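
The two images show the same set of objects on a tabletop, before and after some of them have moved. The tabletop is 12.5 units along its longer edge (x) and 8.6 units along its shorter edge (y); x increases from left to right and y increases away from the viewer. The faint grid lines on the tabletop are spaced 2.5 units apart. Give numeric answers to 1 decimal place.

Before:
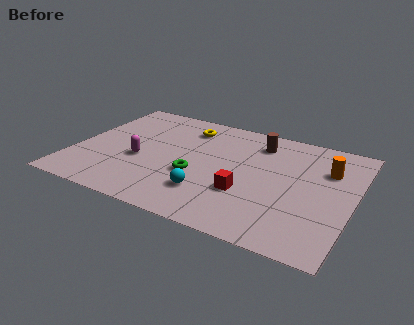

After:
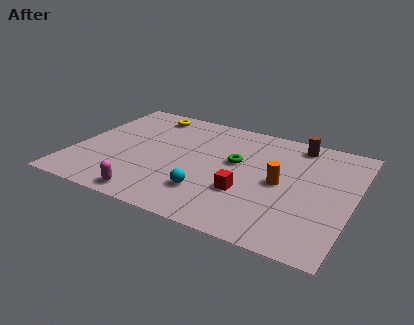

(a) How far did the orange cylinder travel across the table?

2.6

The orange cylinder was near (11.2, 6.0) before and (9.3, 4.2) after, so it travelled √(1.9² + 1.8²) ≈ 2.6 units.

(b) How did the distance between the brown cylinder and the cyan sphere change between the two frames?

+1.3

They were about 5.0 units apart before and 6.3 after — 1.3 units further apart.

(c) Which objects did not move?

the red cube and the cyan sphere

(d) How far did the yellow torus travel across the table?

2.0

From (4.7, 6.9) to (2.8, 7.4), the yellow torus covered √(1.9² + 0.5²) ≈ 2.0 units.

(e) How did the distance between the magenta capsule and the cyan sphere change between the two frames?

-0.8

Before: roughly 3.5 units apart; after: 2.7. That's 0.8 units closer together.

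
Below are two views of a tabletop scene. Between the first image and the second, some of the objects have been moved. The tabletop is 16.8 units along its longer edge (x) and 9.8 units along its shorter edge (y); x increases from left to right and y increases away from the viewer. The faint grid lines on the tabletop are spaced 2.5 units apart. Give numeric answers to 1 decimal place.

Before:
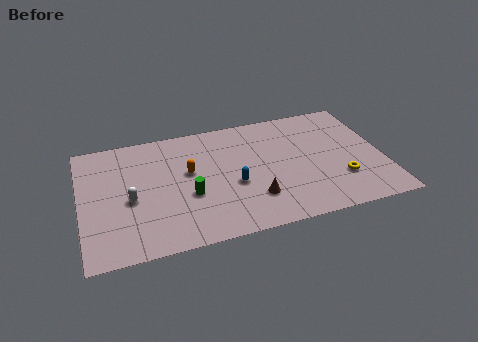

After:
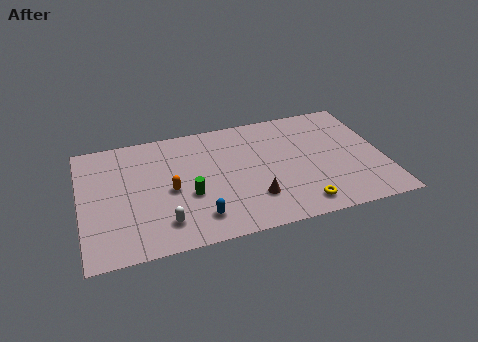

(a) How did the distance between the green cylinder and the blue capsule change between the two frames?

-0.6

They were about 2.5 units apart before and 1.9 after — 0.6 units closer together.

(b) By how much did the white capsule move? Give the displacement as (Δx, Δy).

(1.7, -2.3)

The white capsule was at about (2.7, 4.3) and moved to about (4.4, 2.0).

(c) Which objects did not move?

the brown cone and the green cylinder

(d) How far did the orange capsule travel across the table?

1.6

The orange capsule was near (6.0, 5.7) before and (4.9, 4.5) after, so it travelled √(1.1² + 1.2²) ≈ 1.6 units.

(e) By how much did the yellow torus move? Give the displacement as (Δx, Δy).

(-2.4, -1.5)

The yellow torus started near (14.3, 2.9) and ended near (11.9, 1.4).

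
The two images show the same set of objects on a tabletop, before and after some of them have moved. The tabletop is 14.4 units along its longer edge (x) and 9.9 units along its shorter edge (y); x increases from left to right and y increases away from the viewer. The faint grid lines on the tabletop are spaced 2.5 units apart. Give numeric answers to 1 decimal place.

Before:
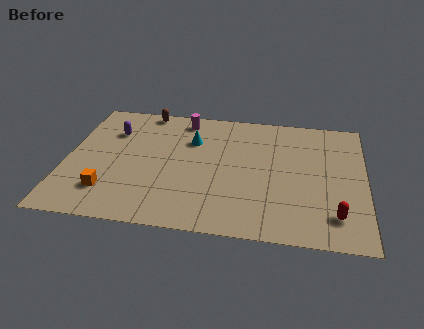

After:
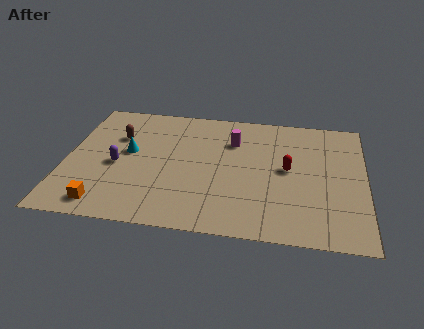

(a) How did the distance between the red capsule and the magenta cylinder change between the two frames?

-6.7

Before: roughly 10.0 units apart; after: 3.3. That's 6.7 units closer together.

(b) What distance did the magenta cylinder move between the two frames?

2.9

From (5.5, 8.6) to (8.0, 7.1), the magenta cylinder covered √(2.5² + 1.5²) ≈ 2.9 units.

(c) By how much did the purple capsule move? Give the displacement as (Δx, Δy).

(0.4, -2.7)

From the two frames, the purple capsule sits at roughly (2.1, 7.1) before and (2.5, 4.4) after.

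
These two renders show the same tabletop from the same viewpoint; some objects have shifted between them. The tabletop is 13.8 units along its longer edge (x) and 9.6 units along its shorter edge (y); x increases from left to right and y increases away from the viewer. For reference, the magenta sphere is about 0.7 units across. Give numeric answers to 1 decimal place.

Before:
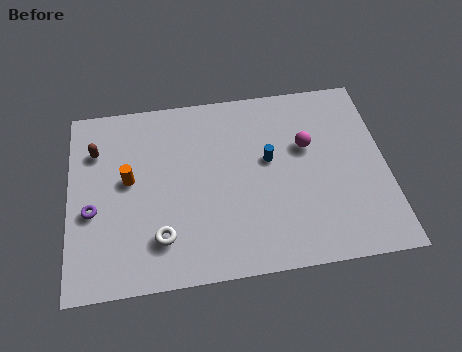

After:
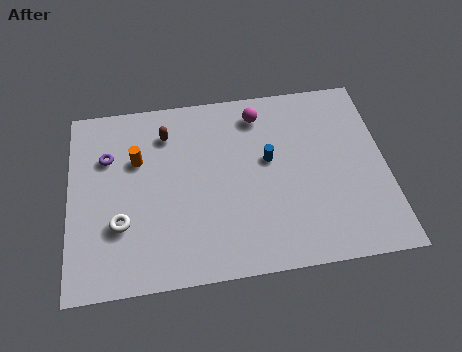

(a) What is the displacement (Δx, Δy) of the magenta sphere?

(-2.0, 2.0)

The magenta sphere started near (10.4, 6.0) and ended near (8.4, 8.0).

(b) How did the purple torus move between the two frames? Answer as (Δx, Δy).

(0.7, 2.7)

From the two frames, the purple torus sits at roughly (1.0, 3.9) before and (1.7, 6.6) after.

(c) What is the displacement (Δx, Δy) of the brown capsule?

(3.1, 0.5)

The brown capsule started near (1.2, 7.0) and ended near (4.3, 7.5).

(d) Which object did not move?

the blue cylinder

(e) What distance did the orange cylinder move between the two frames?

1.1

From (2.6, 5.3) to (3.0, 6.3), the orange cylinder covered √(0.4² + 1.0²) ≈ 1.1 units.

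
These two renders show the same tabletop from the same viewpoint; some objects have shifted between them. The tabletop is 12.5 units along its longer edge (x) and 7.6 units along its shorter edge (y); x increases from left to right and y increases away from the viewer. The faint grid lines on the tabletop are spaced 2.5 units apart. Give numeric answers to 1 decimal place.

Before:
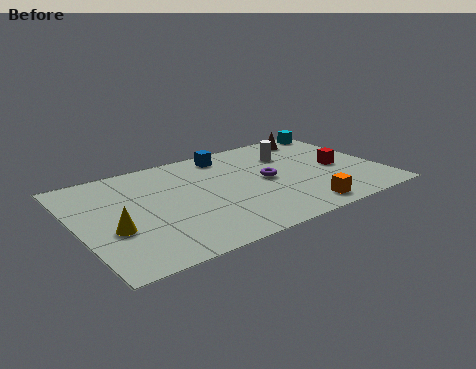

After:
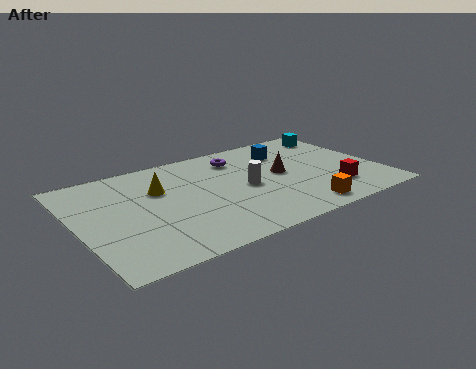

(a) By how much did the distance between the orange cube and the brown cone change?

-2.8

Before: roughly 5.8 units apart; after: 3.0. That's 2.8 units closer together.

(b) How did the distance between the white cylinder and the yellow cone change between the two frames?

-4.5

Before: roughly 8.2 units apart; after: 3.7. That's 4.5 units closer together.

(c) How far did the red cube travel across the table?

1.7

From (10.8, 3.5) to (10.3, 1.9), the red cube covered √(0.5² + 1.6²) ≈ 1.7 units.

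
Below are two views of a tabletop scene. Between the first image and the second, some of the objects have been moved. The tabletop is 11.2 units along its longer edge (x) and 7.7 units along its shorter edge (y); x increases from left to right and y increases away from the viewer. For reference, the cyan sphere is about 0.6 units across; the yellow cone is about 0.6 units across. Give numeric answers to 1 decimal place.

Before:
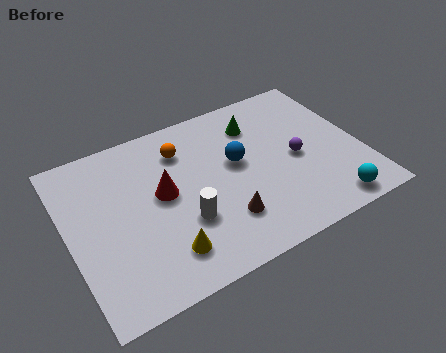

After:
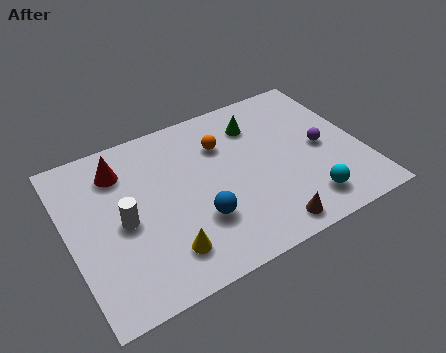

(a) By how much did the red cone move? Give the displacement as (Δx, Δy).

(-1.4, 1.8)

The red cone started near (3.6, 4.2) and ended near (2.2, 6.0).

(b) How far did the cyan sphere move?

0.9

The cyan sphere moved from about (9.5, 0.9) to (8.7, 1.4), a distance of √(0.8² + 0.5²) ≈ 0.9.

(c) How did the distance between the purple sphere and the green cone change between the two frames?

+0.5

The distance was about 2.6 in the first image and 3.1 in the second, so they moved 0.5 units further apart.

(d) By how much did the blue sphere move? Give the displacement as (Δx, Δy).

(-1.8, -2.0)

From the two frames, the blue sphere sits at roughly (6.5, 4.4) before and (4.7, 2.4) after.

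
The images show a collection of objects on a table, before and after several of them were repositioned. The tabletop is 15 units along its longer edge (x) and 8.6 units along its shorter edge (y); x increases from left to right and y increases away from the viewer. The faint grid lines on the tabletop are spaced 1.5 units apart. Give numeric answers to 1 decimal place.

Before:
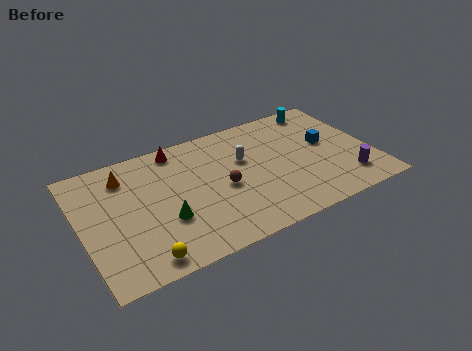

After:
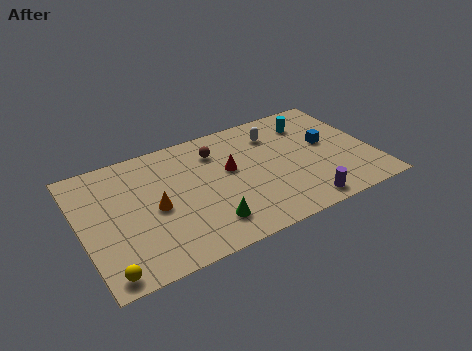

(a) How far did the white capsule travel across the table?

2.2

The white capsule moved from about (8.5, 5.4) to (10.3, 6.6), a distance of √(1.8² + 1.2²) ≈ 2.2.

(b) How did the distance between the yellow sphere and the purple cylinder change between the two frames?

-0.7

The distance was about 10.7 in the first image and 10.0 in the second, so they moved 0.7 units closer together.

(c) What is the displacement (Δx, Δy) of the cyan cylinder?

(-0.8, -0.9)

From the two frames, the cyan cylinder sits at roughly (13.0, 7.6) before and (12.2, 6.7) after.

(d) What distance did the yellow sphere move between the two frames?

1.8

The yellow sphere was near (2.7, 1.0) before and (0.9, 0.9) after, so it travelled √(1.8² + 0.1²) ≈ 1.8 units.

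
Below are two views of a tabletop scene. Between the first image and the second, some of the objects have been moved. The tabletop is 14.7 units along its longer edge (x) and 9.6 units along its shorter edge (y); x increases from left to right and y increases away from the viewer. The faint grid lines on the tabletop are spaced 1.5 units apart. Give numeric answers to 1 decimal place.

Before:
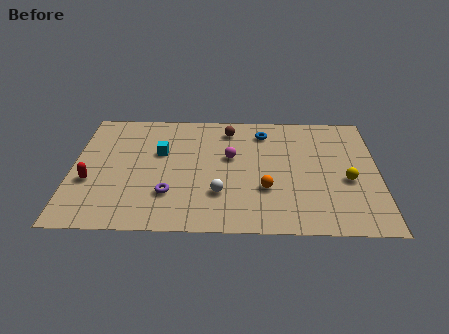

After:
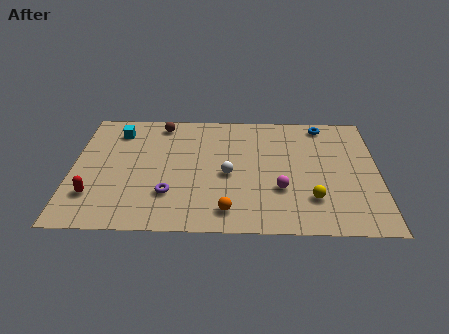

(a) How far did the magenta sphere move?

3.5

From (7.6, 5.7) to (10.0, 3.2), the magenta sphere covered √(2.4² + 2.5²) ≈ 3.5 units.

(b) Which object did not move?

the purple torus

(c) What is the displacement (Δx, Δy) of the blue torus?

(2.9, 0.7)

The blue torus was at about (9.2, 7.8) and moved to about (12.1, 8.5).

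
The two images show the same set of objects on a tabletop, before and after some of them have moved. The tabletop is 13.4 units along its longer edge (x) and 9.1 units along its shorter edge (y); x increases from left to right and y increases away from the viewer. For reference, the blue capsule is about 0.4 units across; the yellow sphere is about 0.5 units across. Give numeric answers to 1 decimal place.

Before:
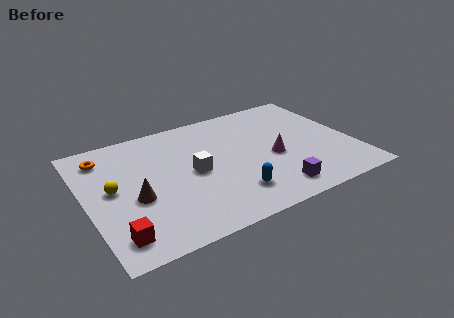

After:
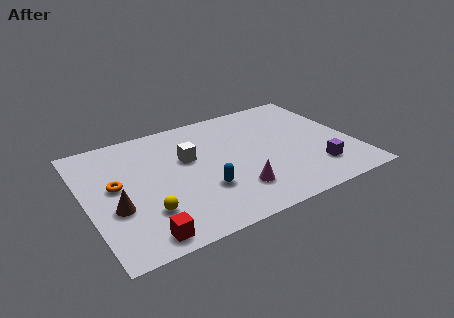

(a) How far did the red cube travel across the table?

1.3

The red cube moved from about (1.1, 1.5) to (2.3, 1.0), a distance of √(1.2² + 0.5²) ≈ 1.3.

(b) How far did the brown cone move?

1.0

From (2.3, 3.7) to (1.3, 3.4), the brown cone covered √(1.0² + 0.3²) ≈ 1.0 units.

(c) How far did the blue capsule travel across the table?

1.6

The blue capsule was near (6.9, 2.0) before and (5.6, 2.9) after, so it travelled √(1.3² + 0.9²) ≈ 1.6 units.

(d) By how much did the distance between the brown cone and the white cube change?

+1.4

Before: roughly 3.1 units apart; after: 4.5. That's 1.4 units further apart.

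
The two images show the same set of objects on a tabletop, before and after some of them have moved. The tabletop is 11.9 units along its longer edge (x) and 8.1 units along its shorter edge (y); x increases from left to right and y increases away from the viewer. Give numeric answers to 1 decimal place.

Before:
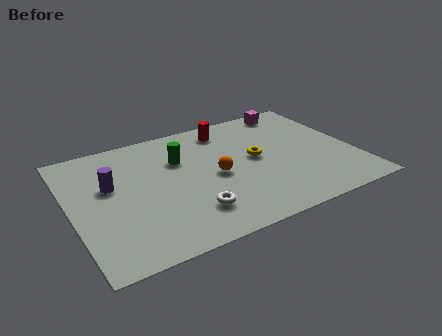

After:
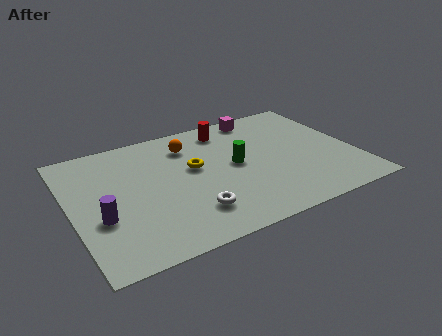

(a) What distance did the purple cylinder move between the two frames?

2.0

The purple cylinder moved from about (1.7, 4.9) to (1.1, 3.0), a distance of √(0.6² + 1.9²) ≈ 2.0.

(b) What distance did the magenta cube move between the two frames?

1.5

From (9.9, 7.2) to (8.4, 7.2), the magenta cube covered √(1.5² + 0.0²) ≈ 1.5 units.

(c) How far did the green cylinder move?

2.6

The green cylinder was near (4.7, 5.5) before and (6.9, 4.2) after, so it travelled √(2.2² + 1.3²) ≈ 2.6 units.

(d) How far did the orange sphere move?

2.6

The orange sphere moved from about (6.0, 3.8) to (5.2, 6.3), a distance of √(0.8² + 2.5²) ≈ 2.6.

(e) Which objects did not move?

the white torus and the red cylinder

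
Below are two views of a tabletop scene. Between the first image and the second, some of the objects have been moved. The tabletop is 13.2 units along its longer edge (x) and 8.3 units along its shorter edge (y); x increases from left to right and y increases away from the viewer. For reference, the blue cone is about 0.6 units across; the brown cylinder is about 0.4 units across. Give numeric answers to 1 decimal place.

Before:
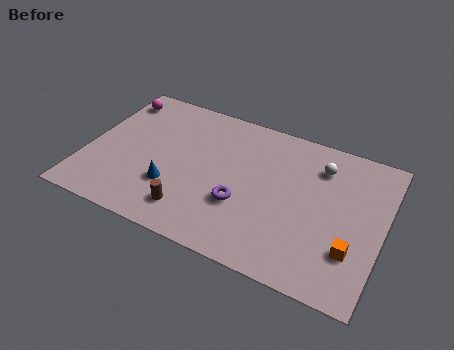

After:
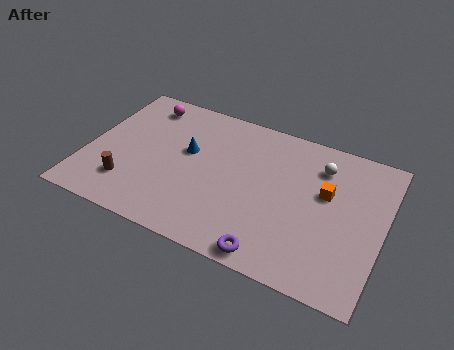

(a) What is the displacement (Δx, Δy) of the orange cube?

(-1.4, 2.6)

From the two frames, the orange cube sits at roughly (12.0, 2.4) before and (10.6, 5.0) after.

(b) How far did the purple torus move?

2.6

The purple torus was near (7.1, 2.9) before and (8.7, 0.8) after, so it travelled √(1.6² + 2.1²) ≈ 2.6 units.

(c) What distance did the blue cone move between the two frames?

2.3

The blue cone was near (4.0, 2.6) before and (4.4, 4.9) after, so it travelled √(0.4² + 2.3²) ≈ 2.3 units.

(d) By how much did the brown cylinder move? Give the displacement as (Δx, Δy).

(-2.9, 0.4)

The brown cylinder started near (5.0, 1.6) and ended near (2.1, 2.0).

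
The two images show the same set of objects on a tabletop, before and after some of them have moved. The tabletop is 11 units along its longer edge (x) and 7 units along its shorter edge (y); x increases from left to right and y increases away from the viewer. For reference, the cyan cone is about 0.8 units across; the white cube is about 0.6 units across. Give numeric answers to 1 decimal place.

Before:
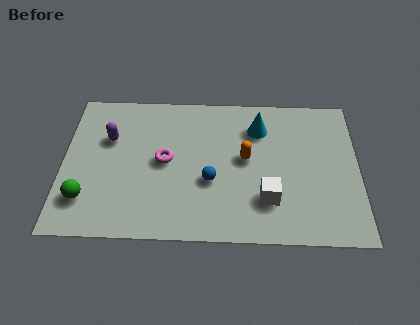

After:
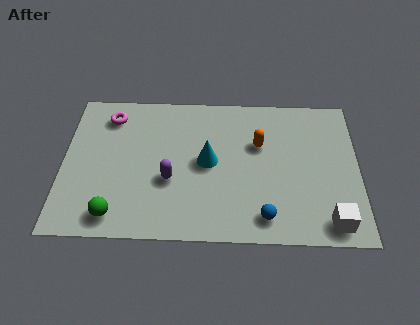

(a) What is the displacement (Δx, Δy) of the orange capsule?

(0.5, 0.7)

From the two frames, the orange capsule sits at roughly (6.8, 3.8) before and (7.3, 4.5) after.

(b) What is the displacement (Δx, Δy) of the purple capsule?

(2.3, -1.9)

The purple capsule was at about (1.7, 4.6) and moved to about (4.0, 2.7).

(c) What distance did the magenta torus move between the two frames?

3.0

The magenta torus was near (3.8, 3.6) before and (1.7, 5.7) after, so it travelled √(2.1² + 2.1²) ≈ 3.0 units.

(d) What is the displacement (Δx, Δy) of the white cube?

(2.3, -1.0)

From the two frames, the white cube sits at roughly (7.6, 1.9) before and (9.9, 0.9) after.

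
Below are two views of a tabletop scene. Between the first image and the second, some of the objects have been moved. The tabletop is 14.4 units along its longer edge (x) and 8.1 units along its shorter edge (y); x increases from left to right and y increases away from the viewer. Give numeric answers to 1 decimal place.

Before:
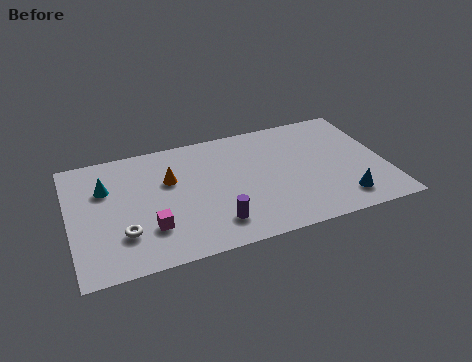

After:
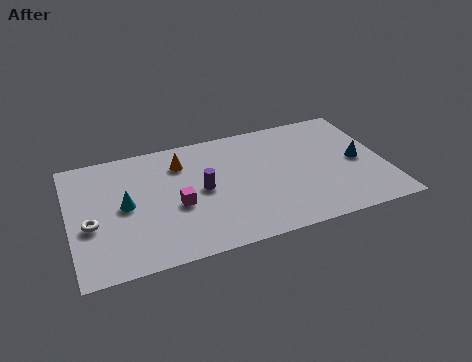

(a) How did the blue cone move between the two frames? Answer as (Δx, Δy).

(1.0, 2.4)

The blue cone was at about (12.2, 1.5) and moved to about (13.2, 3.9).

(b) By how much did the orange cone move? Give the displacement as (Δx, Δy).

(0.6, 1.0)

The orange cone started near (4.6, 5.2) and ended near (5.2, 6.2).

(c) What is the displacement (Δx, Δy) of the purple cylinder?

(-0.4, 2.4)

From the two frames, the purple cylinder sits at roughly (6.4, 1.7) before and (6.0, 4.1) after.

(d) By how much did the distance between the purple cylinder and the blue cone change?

+1.4

The distance was about 5.8 in the first image and 7.2 in the second, so they moved 1.4 units further apart.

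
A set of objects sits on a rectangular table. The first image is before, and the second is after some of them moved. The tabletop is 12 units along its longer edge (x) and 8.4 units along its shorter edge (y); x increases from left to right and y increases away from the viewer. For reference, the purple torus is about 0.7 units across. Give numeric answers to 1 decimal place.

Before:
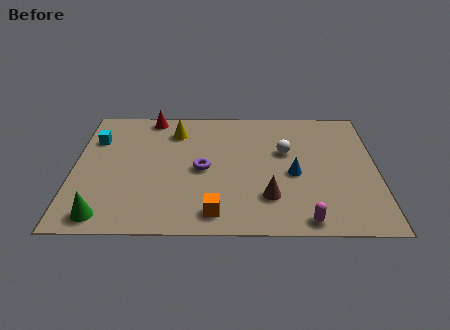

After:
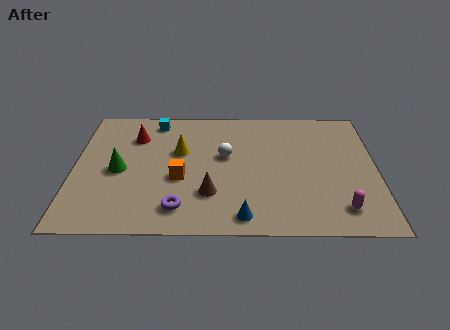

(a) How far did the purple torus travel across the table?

2.7

The purple torus was near (5.1, 4.0) before and (4.2, 1.5) after, so it travelled √(0.9² + 2.5²) ≈ 2.7 units.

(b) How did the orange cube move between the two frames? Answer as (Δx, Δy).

(-1.4, 2.2)

The orange cube started near (5.6, 1.2) and ended near (4.2, 3.4).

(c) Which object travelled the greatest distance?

the blue cone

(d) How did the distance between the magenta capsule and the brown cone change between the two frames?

+3.2

Before: roughly 2.0 units apart; after: 5.2. That's 3.2 units further apart.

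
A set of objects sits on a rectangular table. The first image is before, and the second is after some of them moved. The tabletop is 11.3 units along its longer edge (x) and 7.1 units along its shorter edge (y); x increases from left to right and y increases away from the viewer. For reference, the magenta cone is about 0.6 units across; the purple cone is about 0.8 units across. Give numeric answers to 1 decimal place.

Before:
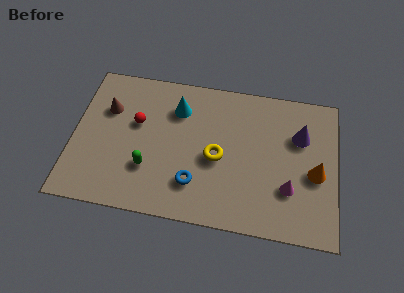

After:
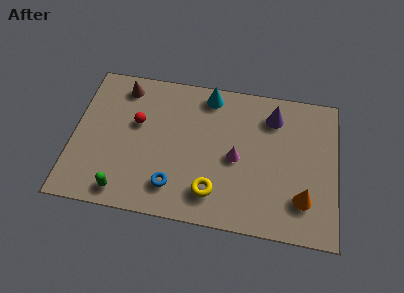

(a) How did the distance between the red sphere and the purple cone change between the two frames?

-1.1

They were about 7.0 units apart before and 5.9 after — 1.1 units closer together.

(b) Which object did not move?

the red sphere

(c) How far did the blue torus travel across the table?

0.9

The blue torus was near (5.3, 1.8) before and (4.4, 1.5) after, so it travelled √(0.9² + 0.3²) ≈ 0.9 units.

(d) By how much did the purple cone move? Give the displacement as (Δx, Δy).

(-1.2, 0.8)

The purple cone started near (9.7, 4.8) and ended near (8.5, 5.6).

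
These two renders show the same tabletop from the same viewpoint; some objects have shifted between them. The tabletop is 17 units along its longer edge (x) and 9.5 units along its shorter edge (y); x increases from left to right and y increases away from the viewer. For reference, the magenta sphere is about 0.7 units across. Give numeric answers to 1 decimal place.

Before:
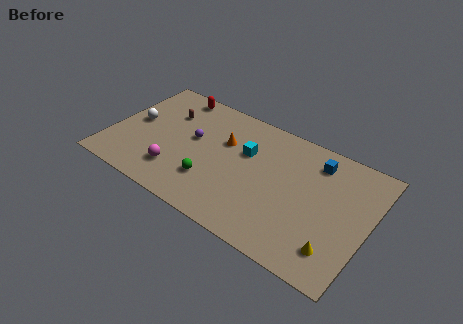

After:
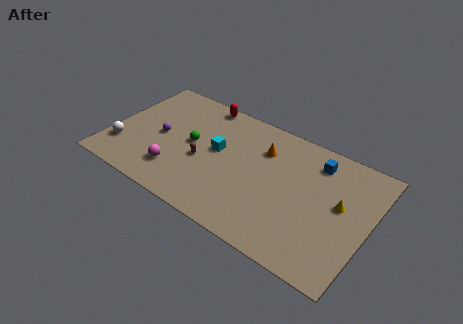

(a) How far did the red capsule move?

1.9

From (3.4, 8.5) to (5.3, 8.7), the red capsule covered √(1.9² + 0.2²) ≈ 1.9 units.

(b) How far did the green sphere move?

2.9

The green sphere was near (7.0, 2.7) before and (5.3, 5.0) after, so it travelled √(1.7² + 2.3²) ≈ 2.9 units.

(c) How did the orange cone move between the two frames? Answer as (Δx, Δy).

(2.5, 0.7)

From the two frames, the orange cone sits at roughly (7.3, 6.2) before and (9.8, 6.9) after.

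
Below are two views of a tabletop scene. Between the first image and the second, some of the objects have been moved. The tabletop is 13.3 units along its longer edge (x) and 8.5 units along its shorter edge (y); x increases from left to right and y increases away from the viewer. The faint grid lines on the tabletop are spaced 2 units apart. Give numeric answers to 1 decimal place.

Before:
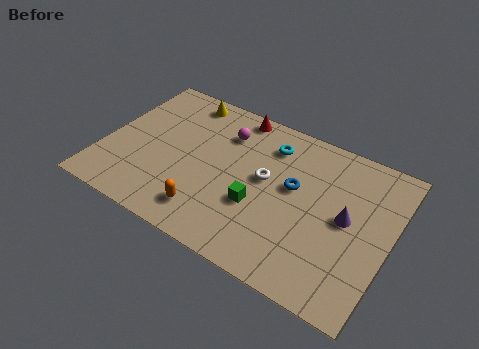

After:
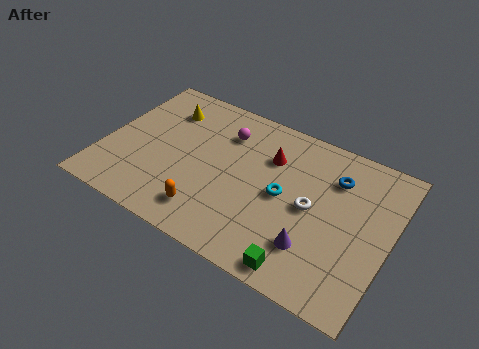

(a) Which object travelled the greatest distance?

the green cube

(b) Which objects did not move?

the magenta sphere and the orange capsule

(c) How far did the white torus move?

2.3

From (7.5, 4.7) to (9.7, 4.2), the white torus covered √(2.2² + 0.5²) ≈ 2.3 units.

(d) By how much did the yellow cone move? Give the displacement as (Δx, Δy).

(-0.7, -1.0)

The yellow cone started near (3.1, 7.5) and ended near (2.4, 6.5).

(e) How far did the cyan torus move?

2.7

The cyan torus moved from about (7.4, 6.7) to (8.4, 4.2), a distance of √(1.0² + 2.5²) ≈ 2.7.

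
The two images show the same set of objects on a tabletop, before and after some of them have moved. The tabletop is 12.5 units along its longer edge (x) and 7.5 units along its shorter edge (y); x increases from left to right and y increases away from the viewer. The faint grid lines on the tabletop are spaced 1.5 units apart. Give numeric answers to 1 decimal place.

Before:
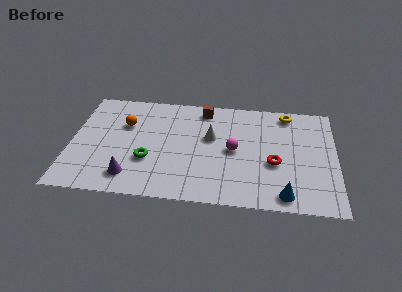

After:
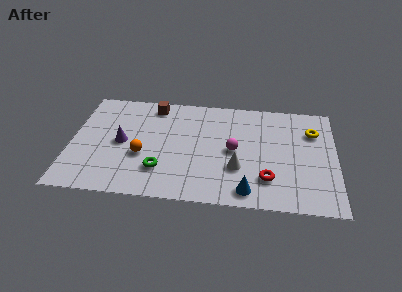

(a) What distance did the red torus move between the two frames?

1.1

From (9.6, 3.0) to (9.3, 1.9), the red torus covered √(0.3² + 1.1²) ≈ 1.1 units.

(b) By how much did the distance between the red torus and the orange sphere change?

-1.4

Before: roughly 7.4 units apart; after: 6.0. That's 1.4 units closer together.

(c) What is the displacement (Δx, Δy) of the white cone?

(1.3, -2.0)

The white cone started near (6.6, 4.5) and ended near (7.9, 2.5).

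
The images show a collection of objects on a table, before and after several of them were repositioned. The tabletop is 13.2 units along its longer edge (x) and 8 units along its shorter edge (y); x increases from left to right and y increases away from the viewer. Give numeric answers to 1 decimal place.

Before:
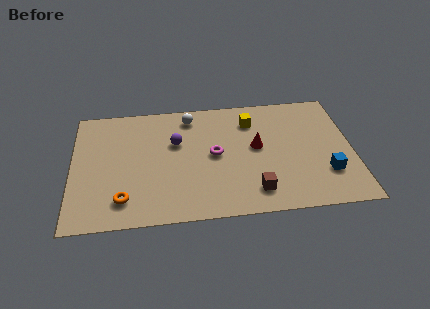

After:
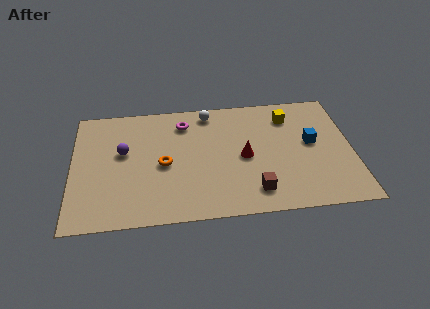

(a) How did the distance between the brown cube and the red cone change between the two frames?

-0.6

They were about 2.9 units apart before and 2.3 after — 0.6 units closer together.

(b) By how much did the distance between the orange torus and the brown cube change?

-1.4

They were about 6.1 units apart before and 4.7 after — 1.4 units closer together.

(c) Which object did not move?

the brown cube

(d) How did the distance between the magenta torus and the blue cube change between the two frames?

+0.8

Before: roughly 5.5 units apart; after: 6.3. That's 0.8 units further apart.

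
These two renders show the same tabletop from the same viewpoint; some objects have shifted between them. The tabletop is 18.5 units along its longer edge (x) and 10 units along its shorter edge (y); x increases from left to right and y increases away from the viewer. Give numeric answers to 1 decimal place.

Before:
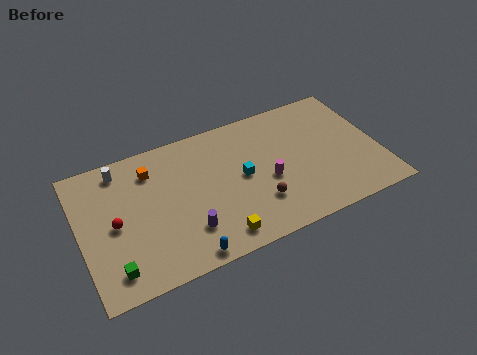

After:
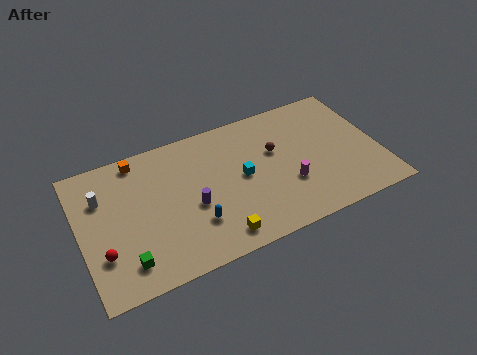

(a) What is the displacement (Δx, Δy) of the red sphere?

(-0.9, -1.8)

The red sphere started near (2.1, 4.8) and ended near (1.2, 3.0).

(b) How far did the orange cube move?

1.3

The orange cube was near (4.6, 7.8) before and (3.9, 8.9) after, so it travelled √(0.7² + 1.1²) ≈ 1.3 units.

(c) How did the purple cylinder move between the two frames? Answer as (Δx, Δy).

(0.5, 1.6)

The purple cylinder started near (6.3, 2.6) and ended near (6.8, 4.2).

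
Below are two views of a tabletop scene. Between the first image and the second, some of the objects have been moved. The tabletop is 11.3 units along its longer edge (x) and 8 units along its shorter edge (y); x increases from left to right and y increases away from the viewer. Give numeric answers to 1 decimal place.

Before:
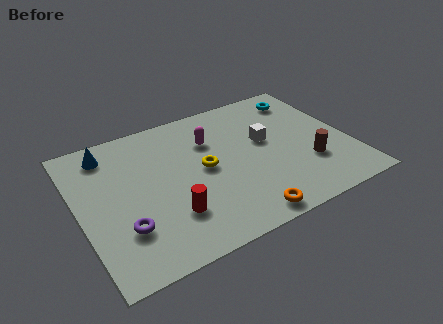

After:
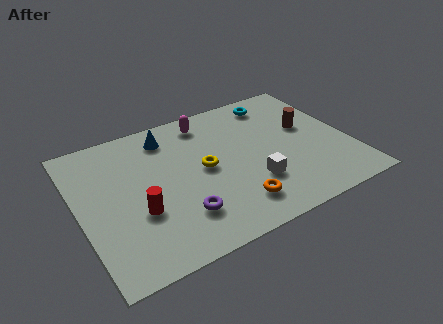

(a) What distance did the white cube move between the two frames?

2.4

The white cube moved from about (7.9, 4.6) to (7.0, 2.4), a distance of √(0.9² + 2.2²) ≈ 2.4.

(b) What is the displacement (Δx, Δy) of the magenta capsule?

(0.0, 1.2)

From the two frames, the magenta capsule sits at roughly (5.7, 5.6) before and (5.7, 6.8) after.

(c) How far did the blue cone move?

2.5

The blue cone moved from about (1.5, 6.7) to (4.0, 6.6), a distance of √(2.5² + 0.1²) ≈ 2.5.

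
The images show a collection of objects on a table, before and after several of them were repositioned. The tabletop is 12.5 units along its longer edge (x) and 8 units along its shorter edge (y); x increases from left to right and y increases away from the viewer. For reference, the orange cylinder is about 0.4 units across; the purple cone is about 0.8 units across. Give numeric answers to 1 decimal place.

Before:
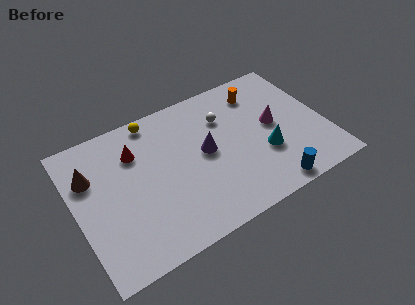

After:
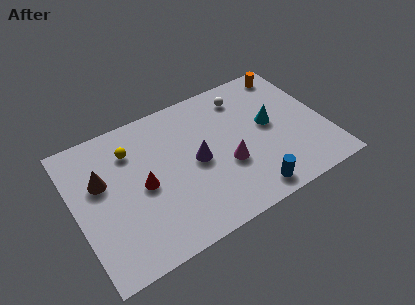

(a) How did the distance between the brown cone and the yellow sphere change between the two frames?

-1.9

The distance was about 3.8 in the first image and 1.9 in the second, so they moved 1.9 units closer together.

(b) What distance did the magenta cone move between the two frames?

2.9

From (10.0, 4.2) to (7.4, 3.0), the magenta cone covered √(2.6² + 1.2²) ≈ 2.9 units.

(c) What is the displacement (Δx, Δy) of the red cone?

(0.1, -2.0)

The red cone started near (3.2, 5.8) and ended near (3.3, 3.8).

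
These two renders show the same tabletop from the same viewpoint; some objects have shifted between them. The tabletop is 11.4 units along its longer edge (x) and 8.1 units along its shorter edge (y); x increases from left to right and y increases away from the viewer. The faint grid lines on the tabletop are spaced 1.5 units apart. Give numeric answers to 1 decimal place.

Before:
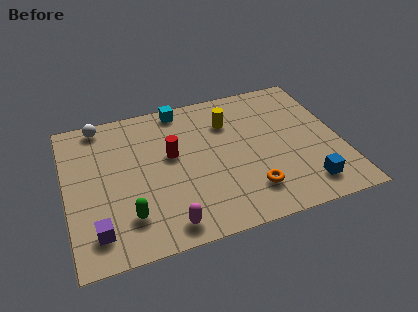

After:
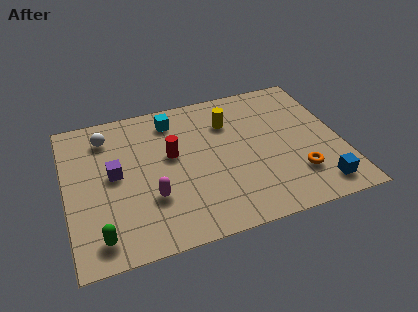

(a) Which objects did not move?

the red cylinder and the yellow cylinder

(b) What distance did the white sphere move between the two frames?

0.8

From (1.6, 7.3) to (1.8, 6.5), the white sphere covered √(0.2² + 0.8²) ≈ 0.8 units.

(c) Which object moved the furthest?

the purple cube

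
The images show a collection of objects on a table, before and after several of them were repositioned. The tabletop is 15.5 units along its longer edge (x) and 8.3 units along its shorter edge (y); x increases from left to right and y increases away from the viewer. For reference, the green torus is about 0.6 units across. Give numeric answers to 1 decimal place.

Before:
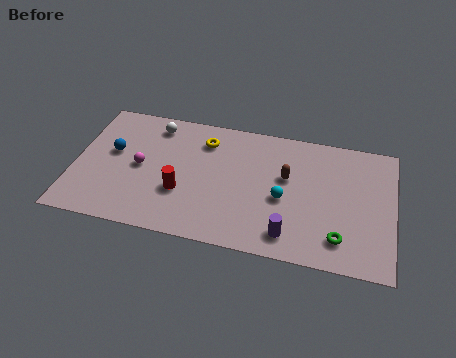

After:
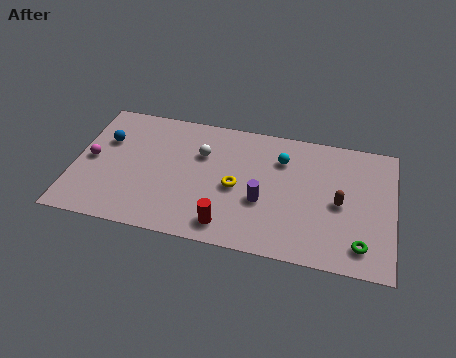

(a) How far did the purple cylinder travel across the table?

2.3

The purple cylinder moved from about (10.6, 1.4) to (9.2, 3.2), a distance of √(1.4² + 1.8²) ≈ 2.3.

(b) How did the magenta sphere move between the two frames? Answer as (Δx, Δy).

(-2.4, 0.0)

From the two frames, the magenta sphere sits at roughly (3.2, 4.1) before and (0.8, 4.1) after.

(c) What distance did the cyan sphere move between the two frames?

2.5

The cyan sphere moved from about (10.2, 3.6) to (10.0, 6.1), a distance of √(0.2² + 2.5²) ≈ 2.5.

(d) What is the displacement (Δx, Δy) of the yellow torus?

(1.7, -2.7)

From the two frames, the yellow torus sits at roughly (6.2, 6.5) before and (7.9, 3.8) after.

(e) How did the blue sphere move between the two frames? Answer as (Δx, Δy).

(-0.4, 0.7)

From the two frames, the blue sphere sits at roughly (1.8, 4.8) before and (1.4, 5.5) after.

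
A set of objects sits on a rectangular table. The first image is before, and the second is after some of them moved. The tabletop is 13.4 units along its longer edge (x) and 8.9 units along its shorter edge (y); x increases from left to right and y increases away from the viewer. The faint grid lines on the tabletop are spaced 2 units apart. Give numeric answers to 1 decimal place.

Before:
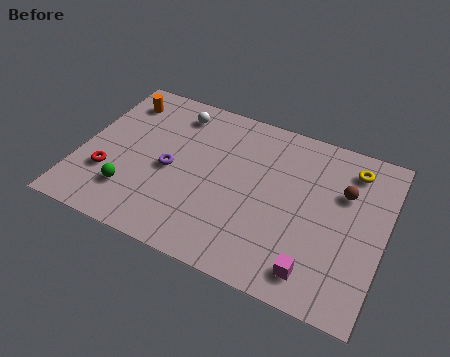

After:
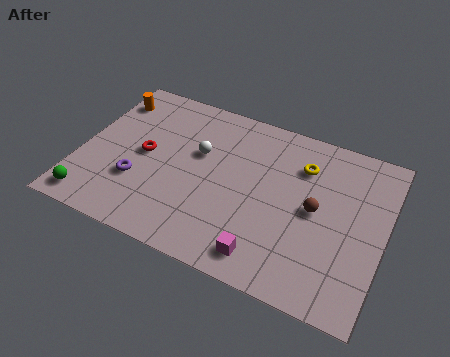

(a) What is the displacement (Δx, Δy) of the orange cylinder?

(-0.5, -0.1)

The orange cylinder started near (1.3, 7.2) and ended near (0.8, 7.1).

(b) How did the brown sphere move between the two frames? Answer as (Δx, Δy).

(-1.1, -1.4)

The brown sphere was at about (11.5, 5.9) and moved to about (10.4, 4.5).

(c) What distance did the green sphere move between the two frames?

1.9

The green sphere was near (2.5, 2.2) before and (0.9, 1.1) after, so it travelled √(1.6² + 1.1²) ≈ 1.9 units.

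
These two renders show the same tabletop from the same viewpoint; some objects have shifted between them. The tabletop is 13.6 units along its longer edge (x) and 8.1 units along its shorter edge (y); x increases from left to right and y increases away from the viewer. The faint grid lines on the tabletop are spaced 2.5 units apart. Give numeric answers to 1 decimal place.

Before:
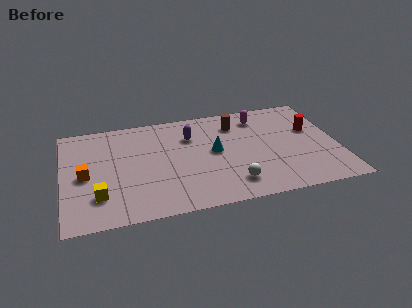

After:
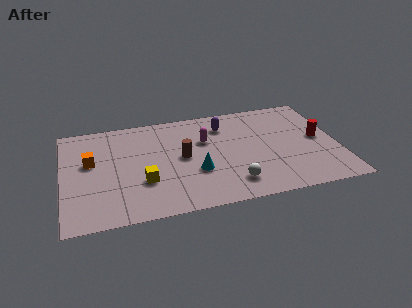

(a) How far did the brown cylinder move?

3.5

The brown cylinder was near (8.7, 6.3) before and (5.9, 4.2) after, so it travelled √(2.8² + 2.1²) ≈ 3.5 units.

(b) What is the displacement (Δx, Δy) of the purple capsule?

(1.7, 0.5)

The purple capsule started near (6.4, 5.8) and ended near (8.1, 6.3).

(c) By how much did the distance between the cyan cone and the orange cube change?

-1.0

The distance was about 6.4 in the first image and 5.4 in the second, so they moved 1.0 units closer together.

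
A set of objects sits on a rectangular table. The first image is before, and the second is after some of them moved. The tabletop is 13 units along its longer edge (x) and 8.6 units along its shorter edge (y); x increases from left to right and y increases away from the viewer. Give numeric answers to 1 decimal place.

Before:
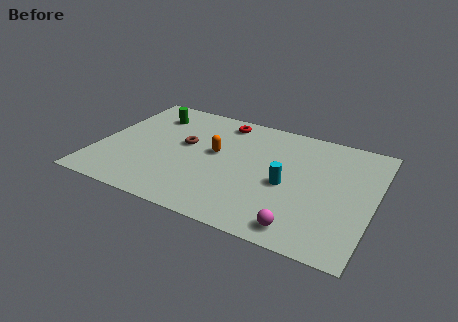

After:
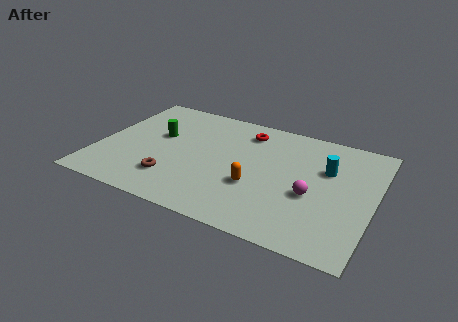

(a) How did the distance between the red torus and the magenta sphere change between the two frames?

-2.8

The distance was about 7.7 in the first image and 4.9 in the second, so they moved 2.8 units closer together.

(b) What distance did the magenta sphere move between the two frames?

2.4

From (10.0, 1.1) to (10.2, 3.5), the magenta sphere covered √(0.2² + 2.4²) ≈ 2.4 units.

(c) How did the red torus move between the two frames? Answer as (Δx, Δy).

(1.2, -0.4)

The red torus started near (5.5, 7.4) and ended near (6.7, 7.0).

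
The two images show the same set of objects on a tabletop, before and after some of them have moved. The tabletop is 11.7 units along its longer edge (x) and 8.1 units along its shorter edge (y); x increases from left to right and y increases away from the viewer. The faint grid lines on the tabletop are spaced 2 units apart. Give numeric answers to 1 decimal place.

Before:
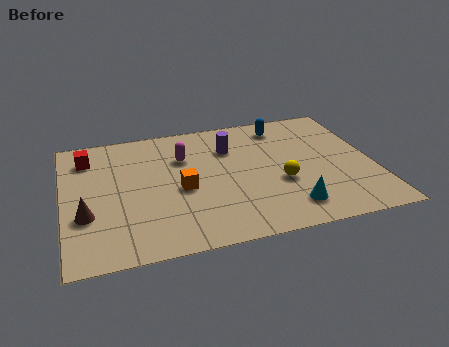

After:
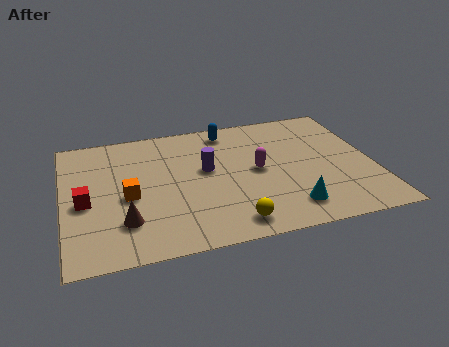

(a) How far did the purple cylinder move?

1.6

The purple cylinder moved from about (6.4, 5.8) to (5.4, 4.6), a distance of √(1.0² + 1.2²) ≈ 1.6.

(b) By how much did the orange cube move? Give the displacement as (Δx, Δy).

(-2.0, 0.0)

From the two frames, the orange cube sits at roughly (4.4, 3.6) before and (2.4, 3.6) after.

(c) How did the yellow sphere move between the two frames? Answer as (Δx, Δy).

(-2.0, -2.0)

The yellow sphere started near (8.1, 3.1) and ended near (6.1, 1.1).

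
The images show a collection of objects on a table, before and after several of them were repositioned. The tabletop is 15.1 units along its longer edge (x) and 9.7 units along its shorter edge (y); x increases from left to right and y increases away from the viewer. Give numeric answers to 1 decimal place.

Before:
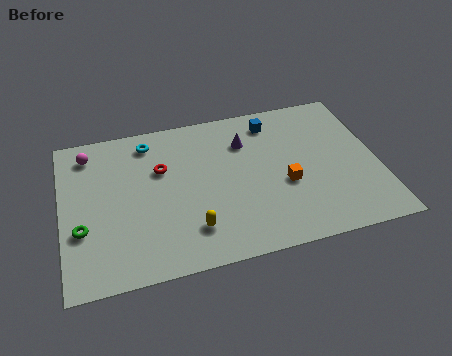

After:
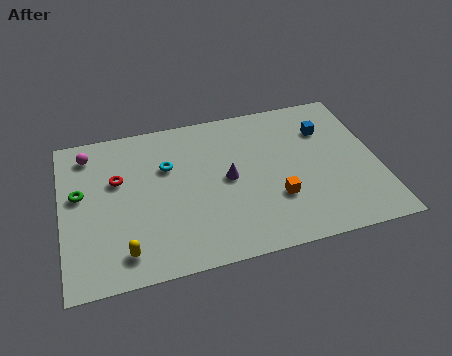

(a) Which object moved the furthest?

the yellow capsule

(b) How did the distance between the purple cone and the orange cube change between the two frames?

-0.8

The distance was about 3.6 in the first image and 2.8 in the second, so they moved 0.8 units closer together.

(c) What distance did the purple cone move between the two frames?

2.4

The purple cone was near (8.9, 7.1) before and (7.9, 4.9) after, so it travelled √(1.0² + 2.2²) ≈ 2.4 units.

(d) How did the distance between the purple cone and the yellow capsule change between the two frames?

+0.4

They were about 5.7 units apart before and 6.1 after — 0.4 units further apart.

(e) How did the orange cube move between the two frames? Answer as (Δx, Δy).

(-0.5, -0.8)

The orange cube started near (10.6, 3.9) and ended near (10.1, 3.1).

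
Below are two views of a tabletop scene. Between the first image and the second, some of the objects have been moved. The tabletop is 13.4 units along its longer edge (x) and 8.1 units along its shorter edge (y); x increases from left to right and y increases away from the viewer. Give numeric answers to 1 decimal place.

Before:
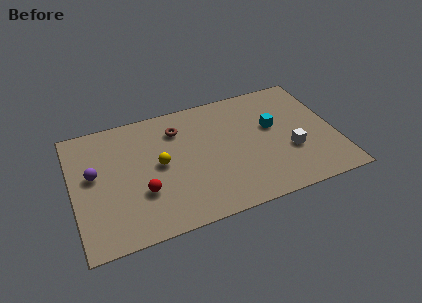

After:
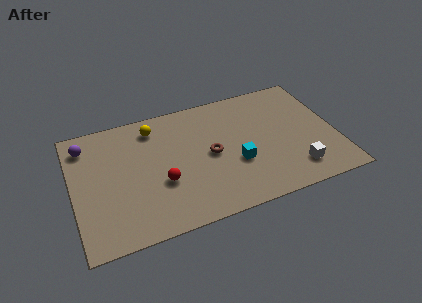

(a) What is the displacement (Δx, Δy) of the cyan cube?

(-2.1, -1.8)

The cyan cube started near (10.3, 4.8) and ended near (8.2, 3.0).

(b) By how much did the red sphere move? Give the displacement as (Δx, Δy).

(1.0, 0.3)

From the two frames, the red sphere sits at roughly (3.4, 2.7) before and (4.4, 3.0) after.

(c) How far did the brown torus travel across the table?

2.7

The brown torus was near (5.5, 6.2) before and (7.0, 4.0) after, so it travelled √(1.5² + 2.2²) ≈ 2.7 units.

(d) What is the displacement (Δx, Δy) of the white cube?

(0.1, -1.3)

From the two frames, the white cube sits at roughly (11.0, 2.9) before and (11.1, 1.6) after.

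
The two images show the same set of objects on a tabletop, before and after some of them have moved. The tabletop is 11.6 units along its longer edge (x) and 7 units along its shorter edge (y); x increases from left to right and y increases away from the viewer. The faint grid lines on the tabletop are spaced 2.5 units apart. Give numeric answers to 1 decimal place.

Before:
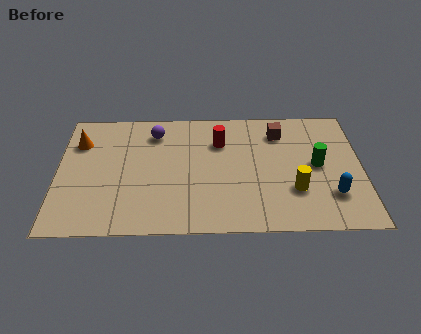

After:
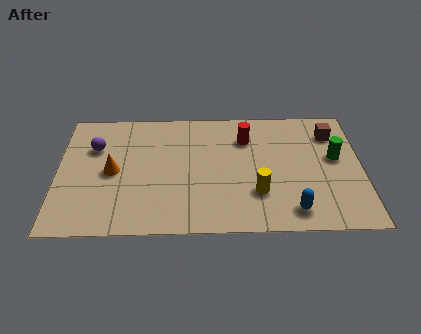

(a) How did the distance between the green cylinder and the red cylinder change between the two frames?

-0.4

Before: roughly 4.0 units apart; after: 3.6. That's 0.4 units closer together.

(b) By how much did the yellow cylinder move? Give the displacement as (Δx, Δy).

(-1.4, -0.1)

From the two frames, the yellow cylinder sits at roughly (9.0, 2.2) before and (7.6, 2.1) after.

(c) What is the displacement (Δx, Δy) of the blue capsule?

(-1.5, -0.8)

From the two frames, the blue capsule sits at roughly (10.4, 1.9) before and (8.9, 1.1) after.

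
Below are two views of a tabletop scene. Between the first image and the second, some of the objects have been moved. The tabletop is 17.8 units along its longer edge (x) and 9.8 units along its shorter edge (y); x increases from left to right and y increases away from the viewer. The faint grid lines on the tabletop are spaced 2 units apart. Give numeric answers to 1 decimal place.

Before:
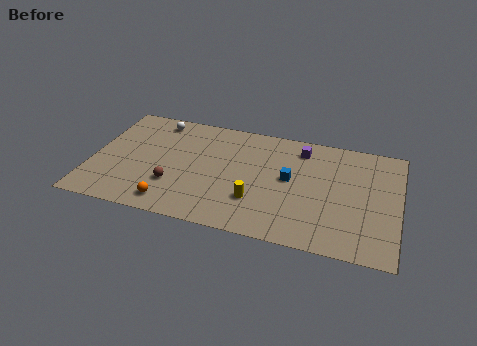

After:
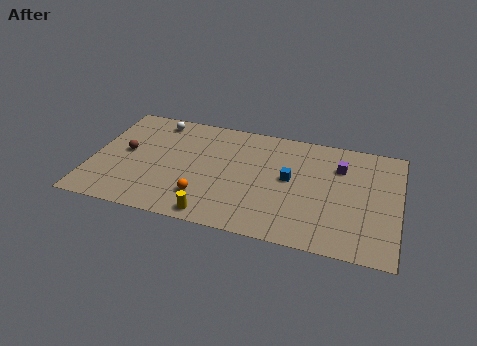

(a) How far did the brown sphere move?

3.7

From (4.9, 3.0) to (1.9, 5.2), the brown sphere covered √(3.0² + 2.2²) ≈ 3.7 units.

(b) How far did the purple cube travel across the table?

2.5

From (12.0, 8.1) to (14.3, 7.1), the purple cube covered √(2.3² + 1.0²) ≈ 2.5 units.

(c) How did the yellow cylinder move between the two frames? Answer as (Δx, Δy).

(-2.3, -1.9)

The yellow cylinder started near (9.7, 2.9) and ended near (7.4, 1.0).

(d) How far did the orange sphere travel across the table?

2.1

The orange sphere was near (4.9, 1.4) before and (6.7, 2.4) after, so it travelled √(1.8² + 1.0²) ≈ 2.1 units.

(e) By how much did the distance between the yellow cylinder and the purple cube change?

+3.5

The distance was about 5.7 in the first image and 9.2 in the second, so they moved 3.5 units further apart.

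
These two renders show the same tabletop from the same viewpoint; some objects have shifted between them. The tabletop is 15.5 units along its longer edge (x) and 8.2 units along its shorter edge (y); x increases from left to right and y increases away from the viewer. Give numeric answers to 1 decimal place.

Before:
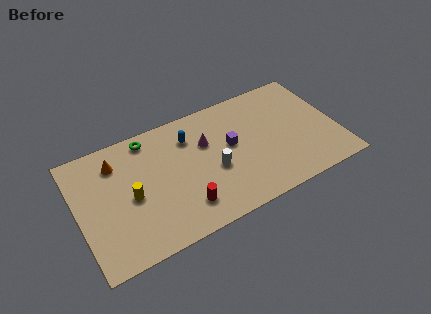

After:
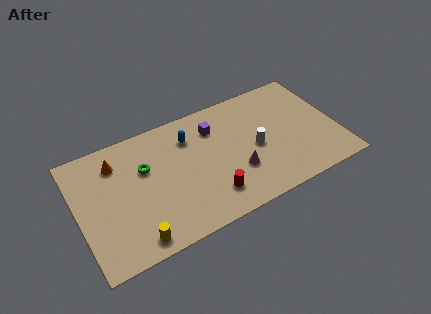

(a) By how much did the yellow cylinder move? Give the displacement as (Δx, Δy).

(-0.1, -2.8)

The yellow cylinder started near (3.1, 3.8) and ended near (3.0, 1.0).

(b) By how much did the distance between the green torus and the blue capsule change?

+0.3

The distance was about 2.6 in the first image and 2.9 in the second, so they moved 0.3 units further apart.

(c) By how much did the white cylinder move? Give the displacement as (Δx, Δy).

(2.6, 0.4)

The white cylinder was at about (8.0, 3.4) and moved to about (10.6, 3.8).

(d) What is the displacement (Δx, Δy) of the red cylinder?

(1.6, 0.0)

From the two frames, the red cylinder sits at roughly (6.0, 1.8) before and (7.6, 1.8) after.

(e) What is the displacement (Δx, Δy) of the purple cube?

(-0.8, 1.6)

The purple cube was at about (9.2, 4.6) and moved to about (8.4, 6.2).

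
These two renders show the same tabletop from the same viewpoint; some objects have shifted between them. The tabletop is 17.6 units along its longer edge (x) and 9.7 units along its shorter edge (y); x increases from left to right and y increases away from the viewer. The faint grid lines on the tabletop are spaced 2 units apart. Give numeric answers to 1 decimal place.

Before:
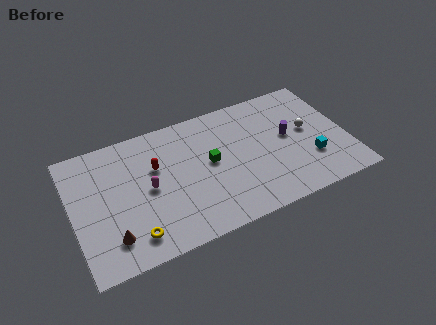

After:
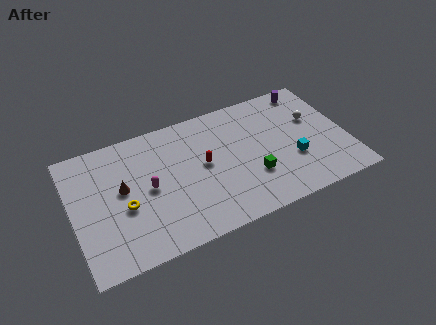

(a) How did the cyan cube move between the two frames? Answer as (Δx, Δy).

(-1.1, 0.4)

The cyan cube was at about (15.1, 3.0) and moved to about (14.0, 3.4).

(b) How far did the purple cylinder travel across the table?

3.8

The purple cylinder moved from about (13.9, 5.3) to (15.7, 8.6), a distance of √(1.8² + 3.3²) ≈ 3.8.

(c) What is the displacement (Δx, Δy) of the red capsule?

(3.0, -1.0)

The red capsule was at about (5.4, 6.2) and moved to about (8.4, 5.2).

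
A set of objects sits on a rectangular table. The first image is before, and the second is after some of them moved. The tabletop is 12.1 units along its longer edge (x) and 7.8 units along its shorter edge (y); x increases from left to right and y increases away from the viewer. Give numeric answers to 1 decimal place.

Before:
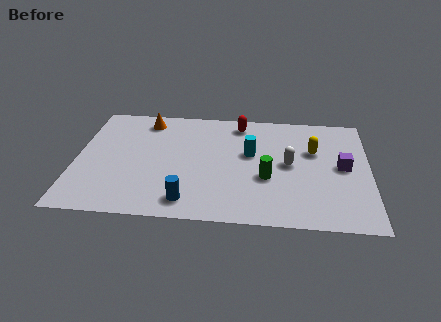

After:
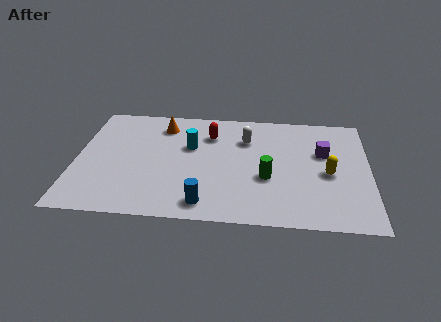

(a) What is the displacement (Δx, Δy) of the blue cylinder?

(0.7, -0.1)

The blue cylinder started near (4.7, 1.2) and ended near (5.4, 1.1).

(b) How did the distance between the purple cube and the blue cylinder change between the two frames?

-0.8

Before: roughly 6.9 units apart; after: 6.1. That's 0.8 units closer together.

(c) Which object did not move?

the green cylinder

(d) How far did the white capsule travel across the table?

2.4

The white capsule was near (8.8, 4.0) before and (7.0, 5.6) after, so it travelled √(1.8² + 1.6²) ≈ 2.4 units.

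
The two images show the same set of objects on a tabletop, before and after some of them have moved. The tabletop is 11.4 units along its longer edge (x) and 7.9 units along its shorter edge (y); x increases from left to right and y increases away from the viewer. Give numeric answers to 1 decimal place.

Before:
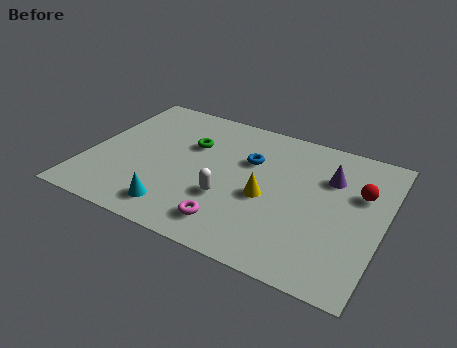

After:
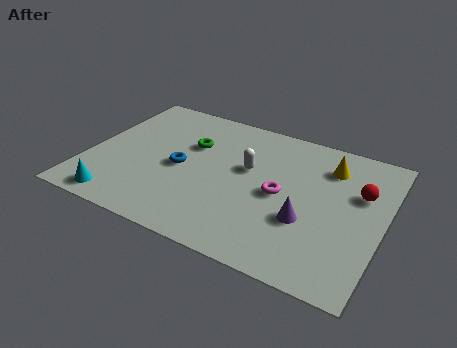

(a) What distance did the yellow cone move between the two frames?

3.4

The yellow cone moved from about (7.0, 3.4) to (9.1, 6.1), a distance of √(2.1² + 2.7²) ≈ 3.4.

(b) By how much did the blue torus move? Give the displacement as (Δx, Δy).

(-2.5, -1.5)

From the two frames, the blue torus sits at roughly (6.1, 5.2) before and (3.6, 3.7) after.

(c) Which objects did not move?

the red sphere and the green torus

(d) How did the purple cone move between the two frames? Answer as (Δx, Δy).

(-0.6, -2.7)

The purple cone was at about (9.2, 5.5) and moved to about (8.6, 2.8).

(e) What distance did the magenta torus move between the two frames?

2.9

From (5.9, 1.4) to (7.5, 3.8), the magenta torus covered √(1.6² + 2.4²) ≈ 2.9 units.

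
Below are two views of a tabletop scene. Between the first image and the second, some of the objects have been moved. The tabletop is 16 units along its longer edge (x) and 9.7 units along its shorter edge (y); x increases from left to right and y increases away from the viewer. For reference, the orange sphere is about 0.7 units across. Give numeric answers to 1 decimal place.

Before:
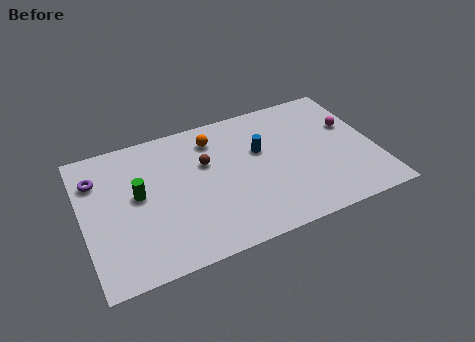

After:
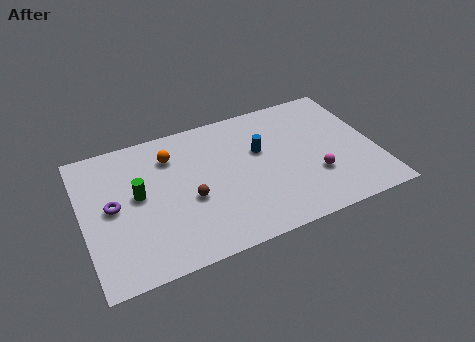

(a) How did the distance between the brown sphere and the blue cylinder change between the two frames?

+1.6

They were about 3.0 units apart before and 4.6 after — 1.6 units further apart.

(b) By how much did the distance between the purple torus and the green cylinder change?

-1.4

They were about 2.8 units apart before and 1.4 after — 1.4 units closer together.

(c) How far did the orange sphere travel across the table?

2.4

The orange sphere was near (7.4, 7.8) before and (5.0, 7.4) after, so it travelled √(2.4² + 0.4²) ≈ 2.4 units.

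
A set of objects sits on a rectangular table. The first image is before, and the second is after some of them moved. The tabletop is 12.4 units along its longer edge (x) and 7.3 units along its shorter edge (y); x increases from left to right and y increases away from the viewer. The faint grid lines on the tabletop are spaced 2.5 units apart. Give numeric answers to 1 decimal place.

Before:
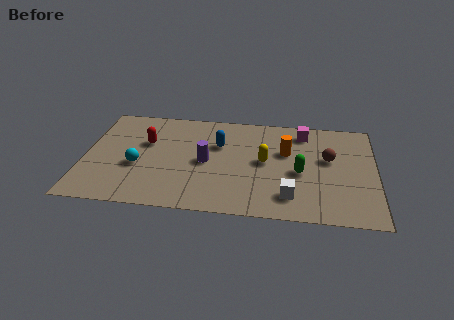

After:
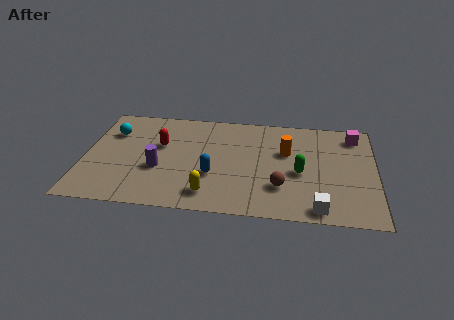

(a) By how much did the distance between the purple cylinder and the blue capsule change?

+0.9

Before: roughly 1.4 units apart; after: 2.3. That's 0.9 units further apart.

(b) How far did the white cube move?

1.4

The white cube moved from about (8.8, 1.5) to (10.0, 0.8), a distance of √(1.2² + 0.7²) ≈ 1.4.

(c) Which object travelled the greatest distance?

the yellow capsule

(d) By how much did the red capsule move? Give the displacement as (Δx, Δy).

(0.6, -0.1)

The red capsule started near (2.6, 4.6) and ended near (3.2, 4.5).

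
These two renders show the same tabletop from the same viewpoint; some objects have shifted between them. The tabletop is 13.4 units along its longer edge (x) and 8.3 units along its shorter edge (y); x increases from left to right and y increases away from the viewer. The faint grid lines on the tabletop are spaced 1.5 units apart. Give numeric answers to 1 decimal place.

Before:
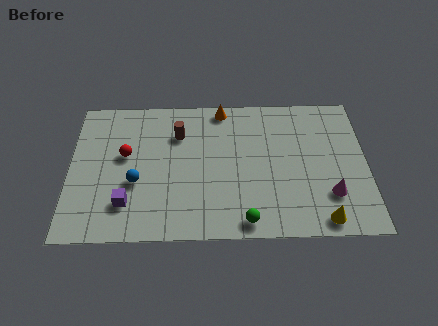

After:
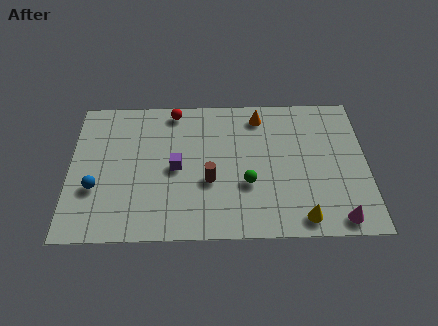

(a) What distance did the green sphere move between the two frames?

2.1

From (7.9, 0.9) to (8.0, 3.0), the green sphere covered √(0.1² + 2.1²) ≈ 2.1 units.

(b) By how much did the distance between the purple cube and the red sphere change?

+0.6

Before: roughly 2.8 units apart; after: 3.4. That's 0.6 units further apart.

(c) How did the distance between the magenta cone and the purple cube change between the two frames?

-1.3

The distance was about 9.1 in the first image and 7.8 in the second, so they moved 1.3 units closer together.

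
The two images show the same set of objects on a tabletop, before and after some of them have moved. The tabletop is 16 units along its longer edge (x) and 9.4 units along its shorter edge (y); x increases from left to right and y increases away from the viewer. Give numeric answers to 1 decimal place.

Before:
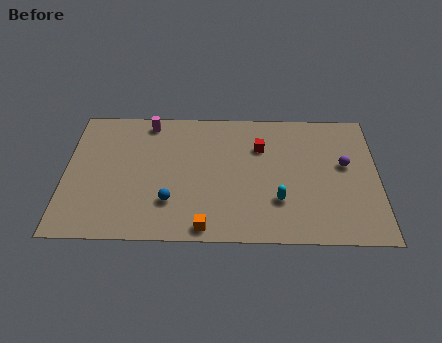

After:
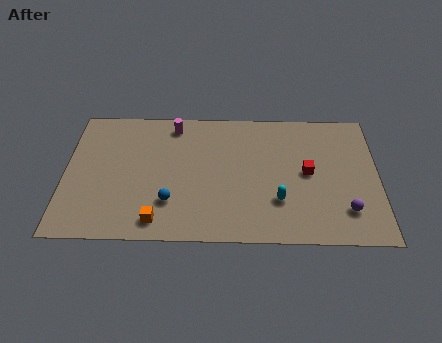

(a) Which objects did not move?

the blue sphere and the cyan capsule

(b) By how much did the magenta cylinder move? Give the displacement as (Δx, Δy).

(1.3, -0.2)

The magenta cylinder started near (4.2, 8.3) and ended near (5.5, 8.1).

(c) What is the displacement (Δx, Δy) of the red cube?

(2.4, -1.8)

The red cube was at about (10.0, 6.6) and moved to about (12.4, 4.8).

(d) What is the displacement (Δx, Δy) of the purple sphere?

(0.0, -3.2)

The purple sphere was at about (14.3, 5.4) and moved to about (14.3, 2.2).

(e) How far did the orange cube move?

2.4

The orange cube was near (7.2, 0.9) before and (4.8, 1.3) after, so it travelled √(2.4² + 0.4²) ≈ 2.4 units.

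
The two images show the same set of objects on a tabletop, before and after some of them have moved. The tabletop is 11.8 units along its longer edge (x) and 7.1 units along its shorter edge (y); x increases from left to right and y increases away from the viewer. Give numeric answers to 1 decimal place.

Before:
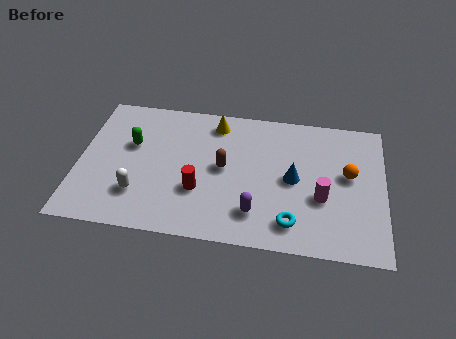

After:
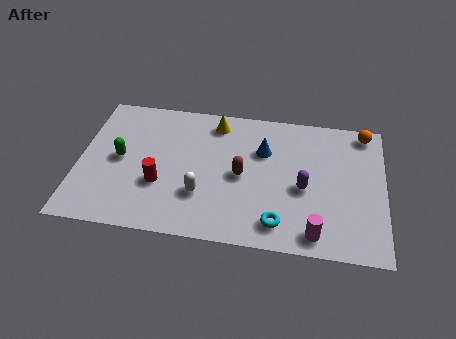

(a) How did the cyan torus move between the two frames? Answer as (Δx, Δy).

(-0.5, -0.1)

The cyan torus started near (8.3, 1.3) and ended near (7.8, 1.2).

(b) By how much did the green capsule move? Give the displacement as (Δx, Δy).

(-0.4, -0.8)

The green capsule was at about (2.0, 4.4) and moved to about (1.6, 3.6).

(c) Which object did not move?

the yellow cone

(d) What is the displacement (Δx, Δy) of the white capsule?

(2.4, 0.3)

The white capsule started near (2.4, 1.9) and ended near (4.8, 2.2).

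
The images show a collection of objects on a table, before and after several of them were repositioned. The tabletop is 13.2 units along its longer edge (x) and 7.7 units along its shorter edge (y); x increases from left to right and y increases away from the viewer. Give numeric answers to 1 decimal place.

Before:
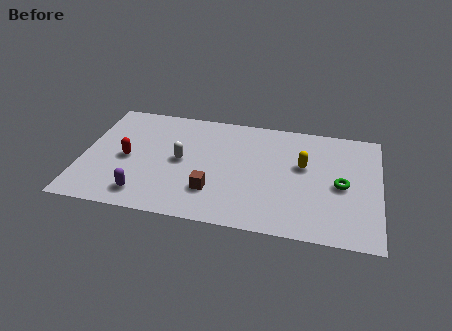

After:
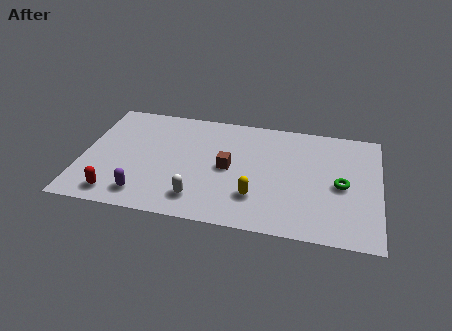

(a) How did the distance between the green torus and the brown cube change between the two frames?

-0.8

They were about 5.8 units apart before and 5.0 after — 0.8 units closer together.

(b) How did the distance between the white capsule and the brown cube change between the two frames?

+0.3

The distance was about 2.3 in the first image and 2.6 in the second, so they moved 0.3 units further apart.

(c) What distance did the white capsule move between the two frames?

2.6

The white capsule moved from about (4.4, 3.9) to (5.3, 1.5), a distance of √(0.9² + 2.4²) ≈ 2.6.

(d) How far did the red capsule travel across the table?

2.5

From (2.0, 3.6) to (1.7, 1.1), the red capsule covered √(0.3² + 2.5²) ≈ 2.5 units.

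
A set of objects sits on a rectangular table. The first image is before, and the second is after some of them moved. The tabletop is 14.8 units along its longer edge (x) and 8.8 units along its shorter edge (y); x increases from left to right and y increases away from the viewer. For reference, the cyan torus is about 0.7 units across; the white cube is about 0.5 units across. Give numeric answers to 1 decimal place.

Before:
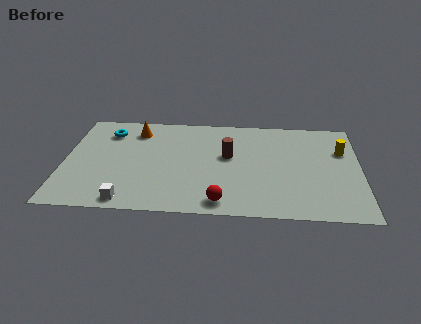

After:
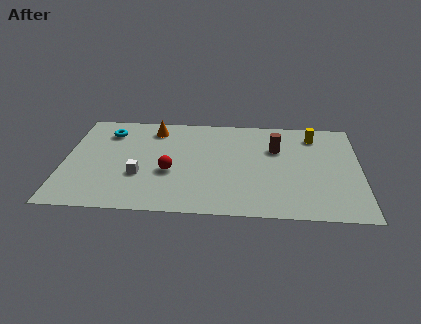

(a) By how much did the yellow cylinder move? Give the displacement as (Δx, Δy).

(-1.4, 1.3)

The yellow cylinder started near (13.9, 5.9) and ended near (12.5, 7.2).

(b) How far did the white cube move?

2.3

The white cube was near (3.3, 0.9) before and (3.8, 3.1) after, so it travelled √(0.5² + 2.2²) ≈ 2.3 units.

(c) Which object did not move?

the cyan torus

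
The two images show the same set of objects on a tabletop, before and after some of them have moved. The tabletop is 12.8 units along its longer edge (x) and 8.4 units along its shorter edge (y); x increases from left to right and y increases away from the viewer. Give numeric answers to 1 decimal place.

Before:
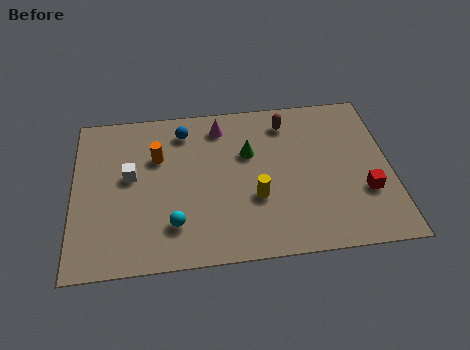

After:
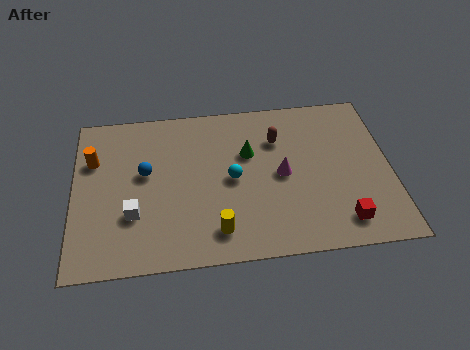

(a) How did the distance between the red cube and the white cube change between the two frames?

-1.2

Before: roughly 9.6 units apart; after: 8.4. That's 1.2 units closer together.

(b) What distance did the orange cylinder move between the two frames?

2.6

The orange cylinder moved from about (3.4, 5.6) to (0.8, 5.7), a distance of √(2.6² + 0.1²) ≈ 2.6.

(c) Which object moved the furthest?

the magenta cone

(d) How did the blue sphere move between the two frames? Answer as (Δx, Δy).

(-1.6, -2.1)

From the two frames, the blue sphere sits at roughly (4.5, 6.9) before and (2.9, 4.8) after.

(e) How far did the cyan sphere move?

3.2

The cyan sphere moved from about (4.0, 2.0) to (6.4, 4.1), a distance of √(2.4² + 2.1²) ≈ 3.2.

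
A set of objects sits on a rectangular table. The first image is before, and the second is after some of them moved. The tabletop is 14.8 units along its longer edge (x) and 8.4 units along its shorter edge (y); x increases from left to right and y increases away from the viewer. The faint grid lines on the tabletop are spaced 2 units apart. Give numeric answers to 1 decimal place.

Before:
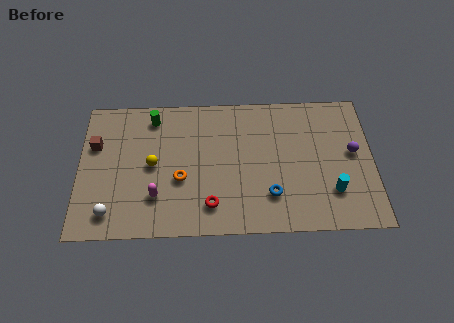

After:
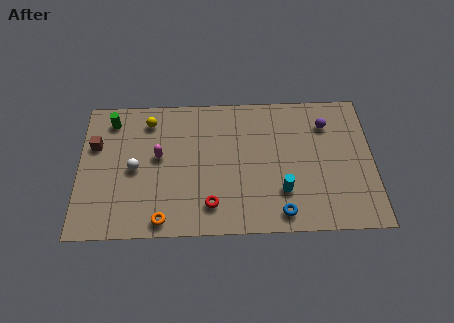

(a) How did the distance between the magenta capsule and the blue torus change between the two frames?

+1.4

The distance was about 5.7 in the first image and 7.1 in the second, so they moved 1.4 units further apart.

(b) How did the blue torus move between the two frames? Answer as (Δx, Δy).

(0.5, -1.1)

From the two frames, the blue torus sits at roughly (9.6, 2.2) before and (10.1, 1.1) after.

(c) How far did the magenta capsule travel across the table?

2.4

From (3.9, 2.3) to (4.0, 4.7), the magenta capsule covered √(0.1² + 2.4²) ≈ 2.4 units.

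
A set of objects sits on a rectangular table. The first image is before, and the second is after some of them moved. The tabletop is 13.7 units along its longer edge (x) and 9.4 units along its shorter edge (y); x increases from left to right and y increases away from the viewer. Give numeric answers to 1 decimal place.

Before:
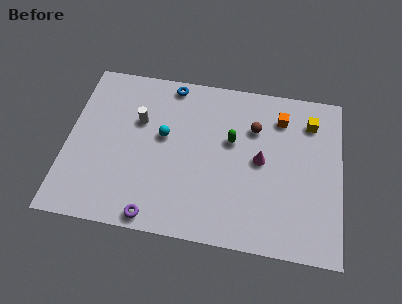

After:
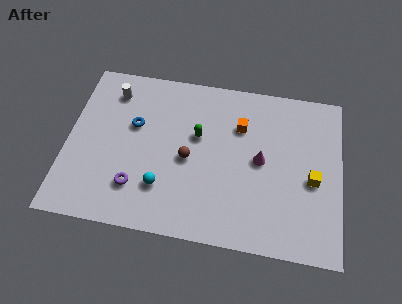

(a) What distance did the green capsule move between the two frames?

1.7

The green capsule was near (8.2, 5.7) before and (6.5, 5.7) after, so it travelled √(1.7² + 0.0²) ≈ 1.7 units.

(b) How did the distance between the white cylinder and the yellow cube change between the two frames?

+2.1

Before: roughly 8.7 units apart; after: 10.8. That's 2.1 units further apart.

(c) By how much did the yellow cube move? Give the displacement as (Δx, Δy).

(0.2, -3.3)

The yellow cube started near (12.1, 7.4) and ended near (12.3, 4.1).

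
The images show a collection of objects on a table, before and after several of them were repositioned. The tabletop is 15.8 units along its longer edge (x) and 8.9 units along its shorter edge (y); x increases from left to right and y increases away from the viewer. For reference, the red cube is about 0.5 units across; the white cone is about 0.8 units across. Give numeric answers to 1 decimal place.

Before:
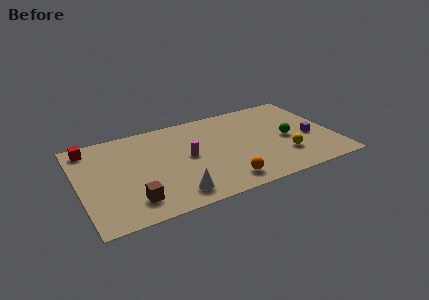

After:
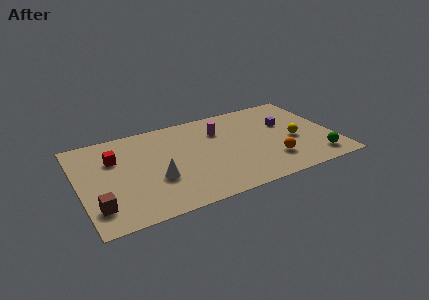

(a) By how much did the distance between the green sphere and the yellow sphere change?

+0.9

Before: roughly 1.6 units apart; after: 2.5. That's 0.9 units further apart.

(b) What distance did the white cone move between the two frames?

2.0

The white cone moved from about (5.5, 1.4) to (4.6, 3.2), a distance of √(0.9² + 1.8²) ≈ 2.0.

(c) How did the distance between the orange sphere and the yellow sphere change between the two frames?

-1.9

The distance was about 4.1 in the first image and 2.2 in the second, so they moved 1.9 units closer together.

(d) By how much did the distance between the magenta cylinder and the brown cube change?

+4.5

Before: roughly 4.6 units apart; after: 9.1. That's 4.5 units further apart.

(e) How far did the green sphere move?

3.0

The green sphere moved from about (12.9, 4.1) to (14.4, 1.5), a distance of √(1.5² + 2.6²) ≈ 3.0.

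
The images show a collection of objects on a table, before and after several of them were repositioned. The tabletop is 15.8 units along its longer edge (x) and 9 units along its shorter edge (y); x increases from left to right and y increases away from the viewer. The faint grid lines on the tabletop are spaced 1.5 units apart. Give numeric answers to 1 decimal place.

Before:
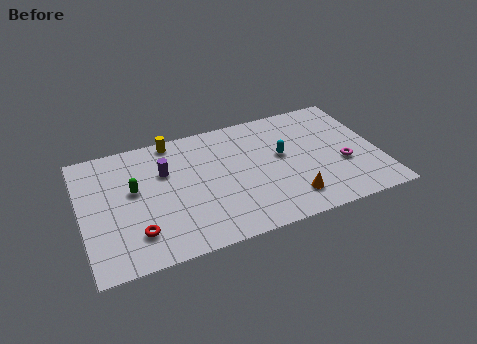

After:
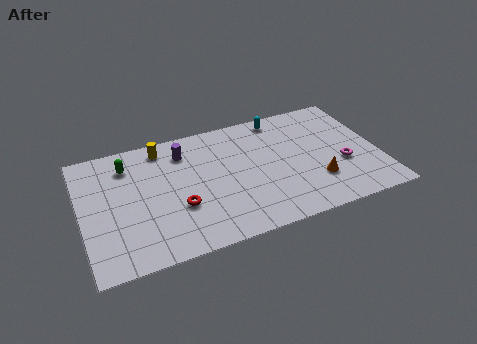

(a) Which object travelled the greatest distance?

the cyan capsule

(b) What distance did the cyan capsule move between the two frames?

2.9

The cyan capsule was near (10.7, 5.1) before and (10.9, 8.0) after, so it travelled √(0.2² + 2.9²) ≈ 2.9 units.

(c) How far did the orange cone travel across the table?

1.7

The orange cone was near (10.8, 1.8) before and (12.3, 2.6) after, so it travelled √(1.5² + 0.8²) ≈ 1.7 units.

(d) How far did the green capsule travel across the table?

1.9

From (2.8, 5.2) to (2.6, 7.1), the green capsule covered √(0.2² + 1.9²) ≈ 1.9 units.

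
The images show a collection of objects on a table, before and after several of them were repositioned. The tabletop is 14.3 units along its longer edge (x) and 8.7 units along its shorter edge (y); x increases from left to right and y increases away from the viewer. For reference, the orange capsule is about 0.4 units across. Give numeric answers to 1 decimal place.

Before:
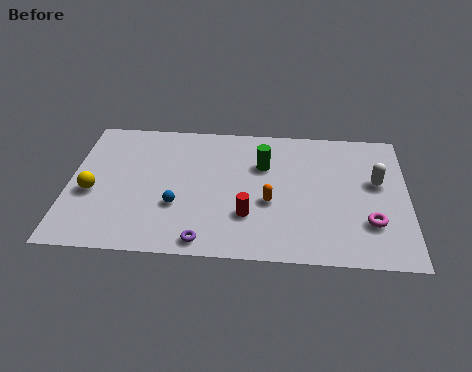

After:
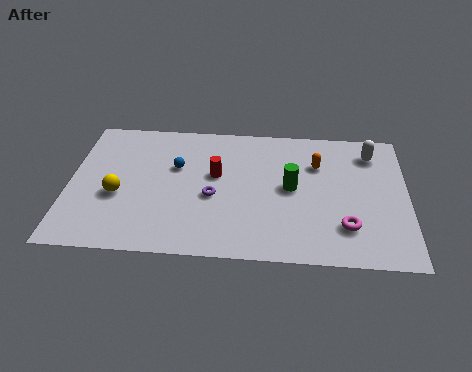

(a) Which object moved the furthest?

the orange capsule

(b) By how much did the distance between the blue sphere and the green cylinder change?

+0.4

The distance was about 4.6 in the first image and 5.0 in the second, so they moved 0.4 units further apart.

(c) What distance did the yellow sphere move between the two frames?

1.1

The yellow sphere moved from about (1.0, 3.6) to (2.1, 3.5), a distance of √(1.1² + 0.1²) ≈ 1.1.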